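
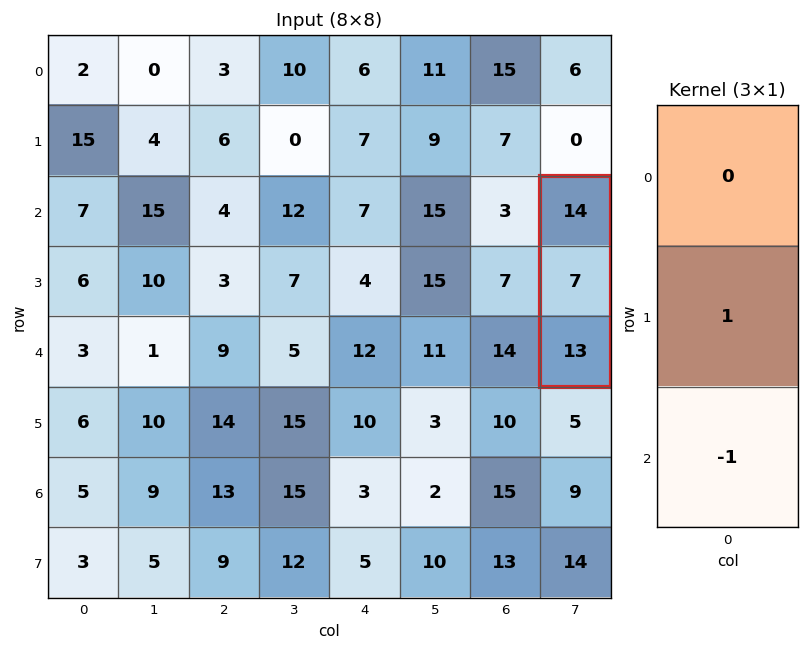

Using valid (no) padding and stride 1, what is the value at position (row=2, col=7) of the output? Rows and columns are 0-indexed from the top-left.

The receptive field on the input at this output position is [14 / 7 / 13]. Elementwise product with the kernel and sum: 7·1 + 13·-1.

-6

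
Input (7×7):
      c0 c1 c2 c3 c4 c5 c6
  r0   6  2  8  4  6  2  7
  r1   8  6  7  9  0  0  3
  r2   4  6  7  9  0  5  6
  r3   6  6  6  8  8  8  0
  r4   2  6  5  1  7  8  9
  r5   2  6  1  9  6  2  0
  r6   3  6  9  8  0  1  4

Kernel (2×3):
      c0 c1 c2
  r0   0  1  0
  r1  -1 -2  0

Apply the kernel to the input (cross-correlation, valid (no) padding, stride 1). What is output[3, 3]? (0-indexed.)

The receptive field on the input at this output position is [8 8 8 / 1 7 8]. Elementwise product with the kernel and sum: 8·1 + 1·-1 + 7·-2.

-7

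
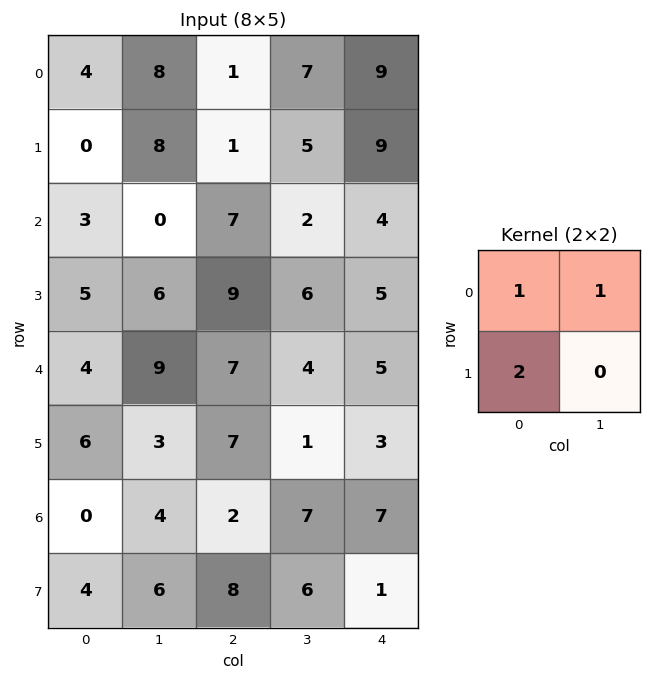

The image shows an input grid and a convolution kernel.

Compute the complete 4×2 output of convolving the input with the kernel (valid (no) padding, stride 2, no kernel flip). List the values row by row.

Output[0,0]: The receptive field on the input at this output position is [4 8 / 0 8]. Elementwise product with the kernel and sum: 4·1 + 8·1 + 0·2.

12 10
13 27
25 25
12 25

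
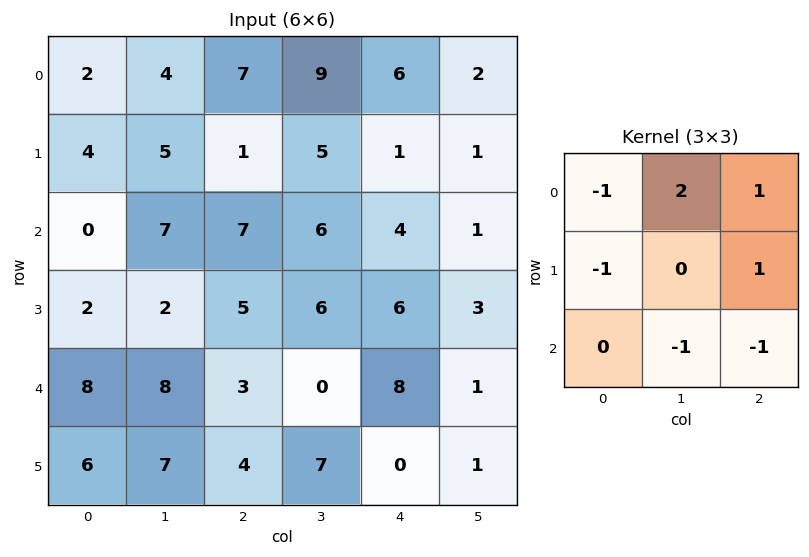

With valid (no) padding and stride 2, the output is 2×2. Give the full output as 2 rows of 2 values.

-4 7
13 2

Output[0,0]: The receptive field on the input at this output position is [2 4 7 / 4 5 1 / 0 7 7]. Elementwise product with the kernel and sum: 2·-1 + 4·2 + 7·1 + 4·-1 + 1·1 + 7·-1 + 7·-1.
Output[0,1]: The receptive field on the input at this output position is [7 9 6 / 1 5 1 / 7 6 4]. Elementwise product with the kernel and sum: 7·-1 + 9·2 + 6·1 + 1·-1 + 1·1 + 6·-1 + 4·-1.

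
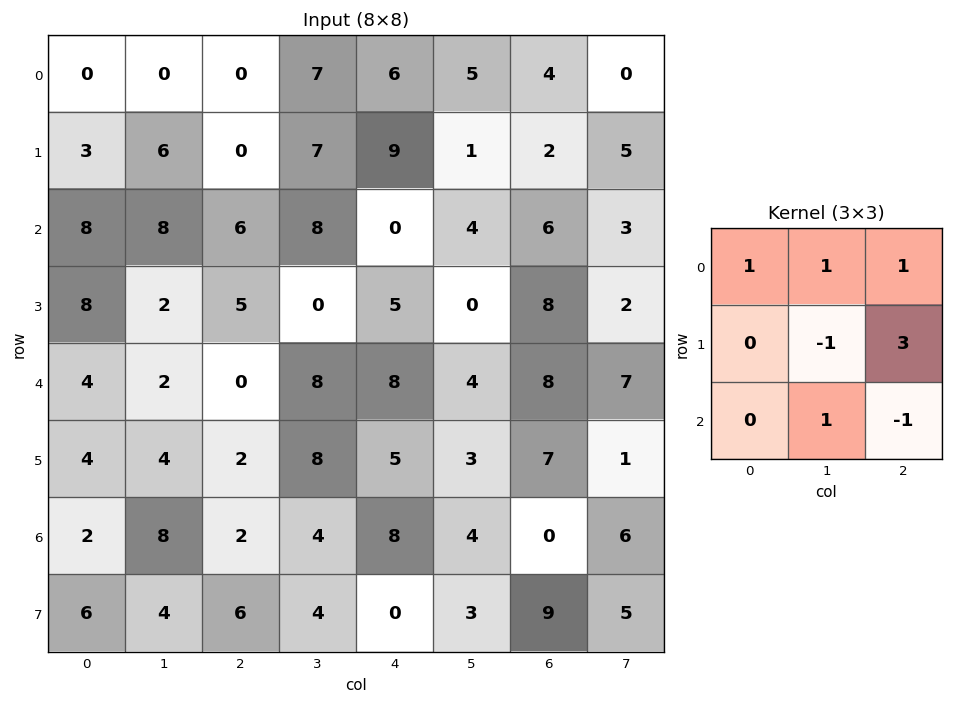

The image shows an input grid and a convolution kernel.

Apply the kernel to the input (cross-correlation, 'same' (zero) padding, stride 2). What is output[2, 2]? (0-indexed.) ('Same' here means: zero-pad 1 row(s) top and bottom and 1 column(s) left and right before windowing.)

The receptive field on the zero-padded input at this output position is [0 5 0 / 8 8 4 / 8 5 3]. Elementwise product with the kernel and sum: 0·1 + 5·1 + 0·1 + 8·-1 + 4·3 + 5·1 + 3·-1.

11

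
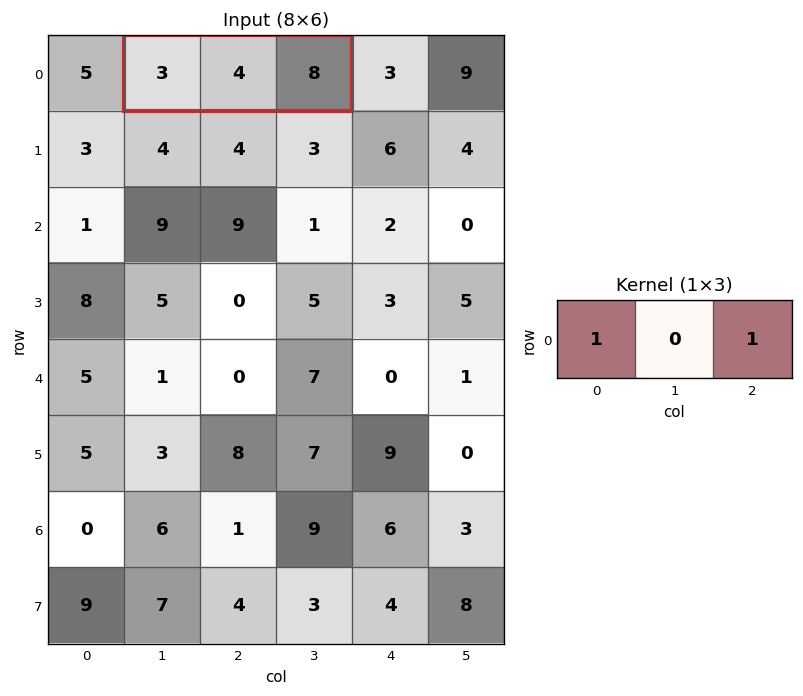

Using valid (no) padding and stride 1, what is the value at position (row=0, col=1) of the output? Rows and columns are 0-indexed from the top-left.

The receptive field on the input at this output position is [3 4 8]. Elementwise product with the kernel and sum: 3·1 + 8·1.

11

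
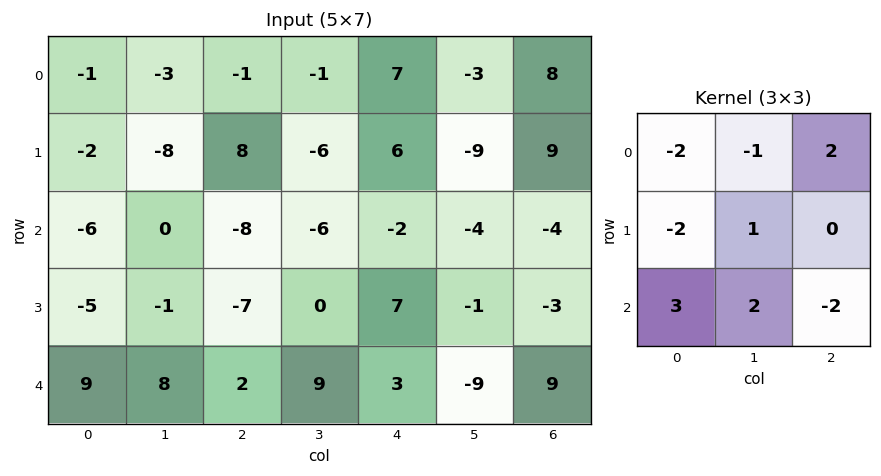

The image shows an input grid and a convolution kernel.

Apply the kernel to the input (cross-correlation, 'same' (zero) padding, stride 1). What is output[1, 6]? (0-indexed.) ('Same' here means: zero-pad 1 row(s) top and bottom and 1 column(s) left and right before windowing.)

The receptive field on the zero-padded input at this output position is [-3 8 0 / -9 9 0 / -4 -4 0]. Elementwise product with the kernel and sum: -3·-2 + 8·-1 + 0·2 + -9·-2 + 9·1 + -4·3 + -4·2 + 0·-2.

5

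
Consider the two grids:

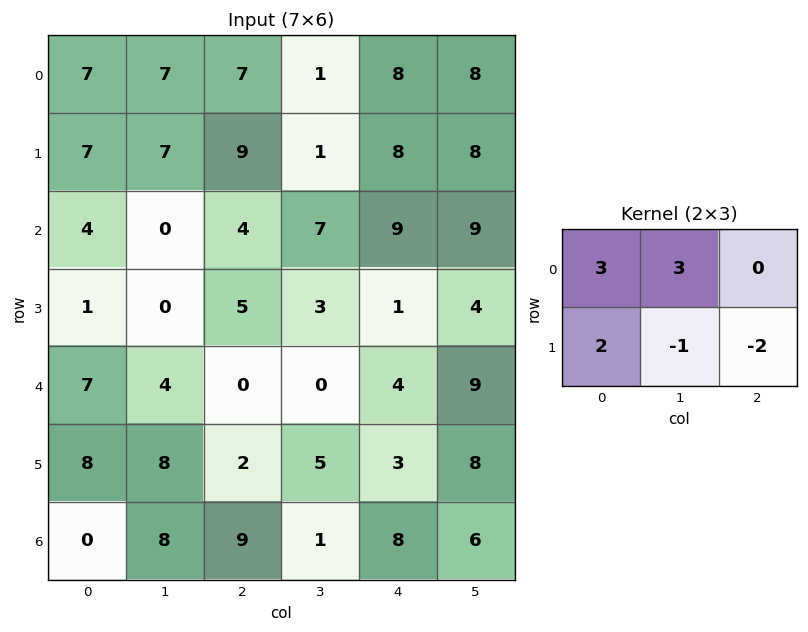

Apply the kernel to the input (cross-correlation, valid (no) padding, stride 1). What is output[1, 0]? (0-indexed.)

42

The receptive field on the input at this output position is [7 7 9 / 4 0 4]. Elementwise product with the kernel and sum: 7·3 + 7·3 + 4·2 + 0·-1 + 4·-2.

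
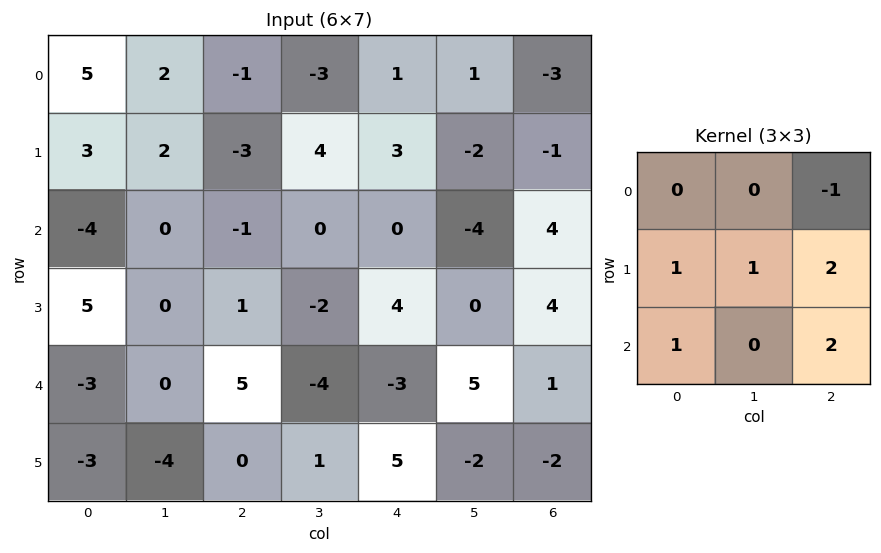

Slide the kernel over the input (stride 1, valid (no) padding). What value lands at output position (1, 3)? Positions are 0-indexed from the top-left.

-8

The receptive field on the input at this output position is [4 3 -2 / 0 0 -4 / -2 4 0]. Elementwise product with the kernel and sum: -2·-1 + 0·1 + 0·1 + -4·2 + -2·1 + 0·2.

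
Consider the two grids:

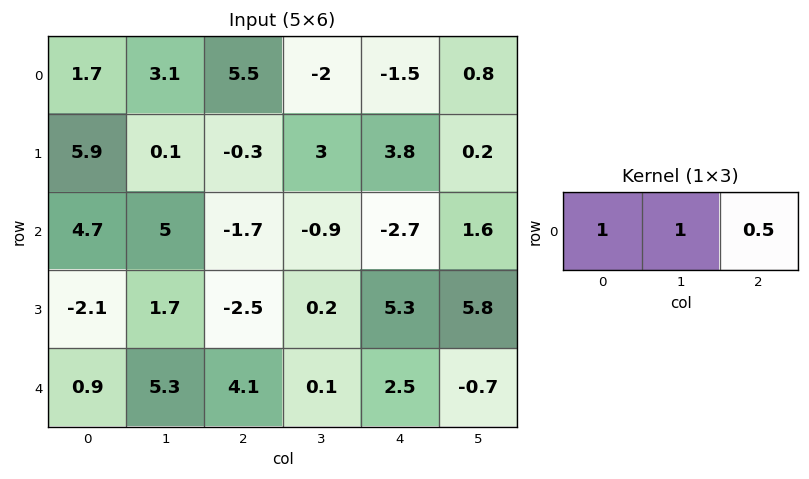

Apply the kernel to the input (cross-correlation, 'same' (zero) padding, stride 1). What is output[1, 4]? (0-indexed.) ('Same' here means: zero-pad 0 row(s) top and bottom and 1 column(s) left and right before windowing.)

6.9

The receptive field on the zero-padded input at this output position is [3 3.8 0.2]. Elementwise product with the kernel and sum: 3·1 + 3.8·1 + 0.2·0.5.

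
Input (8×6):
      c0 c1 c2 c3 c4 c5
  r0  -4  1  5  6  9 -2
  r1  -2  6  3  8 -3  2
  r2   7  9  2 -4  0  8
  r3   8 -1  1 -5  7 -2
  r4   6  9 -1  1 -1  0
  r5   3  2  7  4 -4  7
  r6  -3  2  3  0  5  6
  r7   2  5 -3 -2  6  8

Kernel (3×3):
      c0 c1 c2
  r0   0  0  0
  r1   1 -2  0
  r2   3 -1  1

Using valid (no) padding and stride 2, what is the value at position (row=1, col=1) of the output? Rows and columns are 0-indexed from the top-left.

The receptive field on the input at this output position is [2 -4 0 / 1 -5 7 / -1 1 -1]. Elementwise product with the kernel and sum: 1·1 + -5·-2 + -1·3 + 1·-1 + -1·1.

6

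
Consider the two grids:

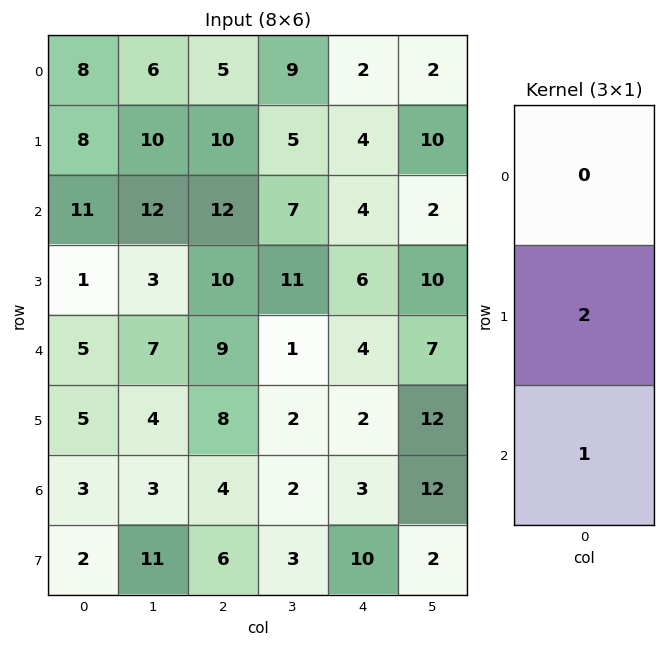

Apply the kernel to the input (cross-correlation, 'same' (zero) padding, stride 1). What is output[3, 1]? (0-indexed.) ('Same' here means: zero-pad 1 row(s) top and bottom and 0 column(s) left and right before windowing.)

13

The receptive field on the zero-padded input at this output position is [12 / 3 / 7]. Elementwise product with the kernel and sum: 3·2 + 7·1.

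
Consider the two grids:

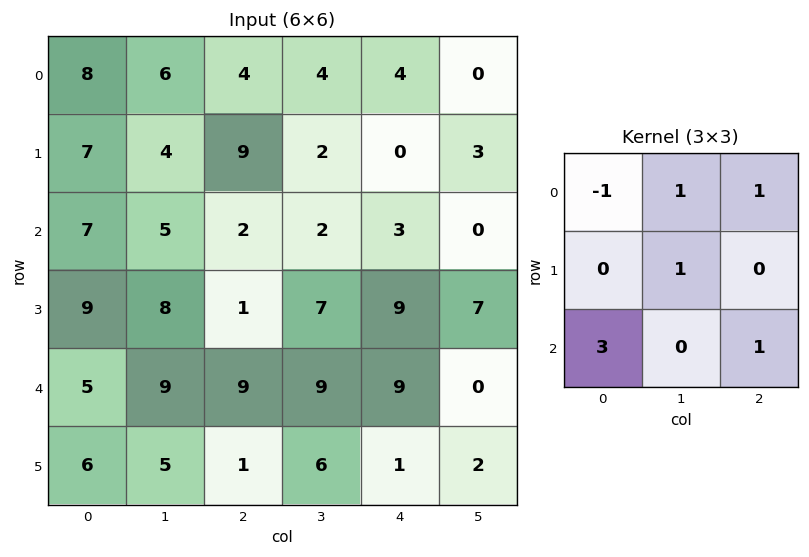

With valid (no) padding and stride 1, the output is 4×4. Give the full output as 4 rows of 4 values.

29 28 15 6
39 40 7 32
32 36 46 37
28 30 28 38

Output[0,0]: The receptive field on the input at this output position is [8 6 4 / 7 4 9 / 7 5 2]. Elementwise product with the kernel and sum: 8·-1 + 6·1 + 4·1 + 4·1 + 7·3 + 2·1.
Output[0,1]: The receptive field on the input at this output position is [6 4 4 / 4 9 2 / 5 2 2]. Elementwise product with the kernel and sum: 6·-1 + 4·1 + 4·1 + 9·1 + 5·3 + 2·1.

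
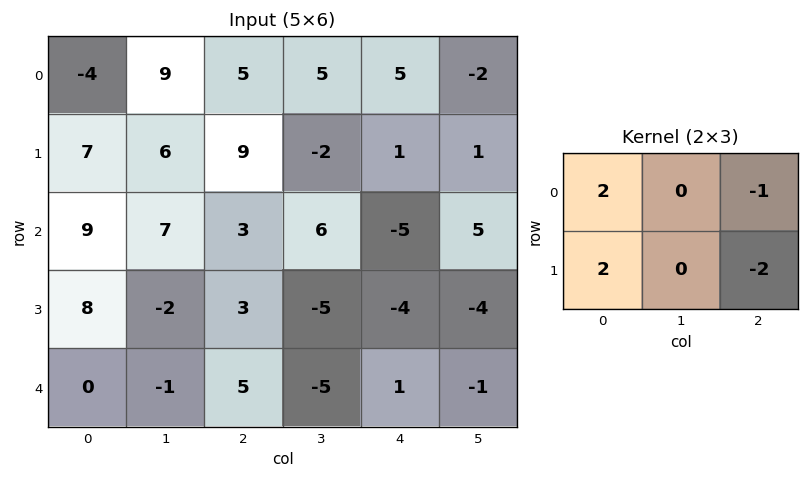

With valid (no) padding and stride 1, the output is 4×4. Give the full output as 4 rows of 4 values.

Output[0,0]: The receptive field on the input at this output position is [-4 9 5 / 7 6 9]. Elementwise product with the kernel and sum: -4·2 + 5·-1 + 7·2 + 9·-2.

-17 29 21 6
17 16 33 -3
25 14 25 5
3 9 18 -14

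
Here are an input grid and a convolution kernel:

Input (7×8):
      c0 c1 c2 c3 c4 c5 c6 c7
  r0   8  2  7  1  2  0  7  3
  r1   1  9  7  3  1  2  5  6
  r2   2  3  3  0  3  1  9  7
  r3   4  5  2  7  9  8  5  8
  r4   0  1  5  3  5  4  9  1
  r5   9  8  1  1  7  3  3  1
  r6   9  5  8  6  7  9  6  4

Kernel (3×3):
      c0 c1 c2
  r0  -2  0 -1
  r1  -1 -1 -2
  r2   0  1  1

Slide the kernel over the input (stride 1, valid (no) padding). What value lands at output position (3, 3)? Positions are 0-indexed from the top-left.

-28

The receptive field on the input at this output position is [7 9 8 / 3 5 4 / 1 7 3]. Elementwise product with the kernel and sum: 7·-2 + 8·-1 + 3·-1 + 5·-1 + 4·-2 + 7·1 + 3·1.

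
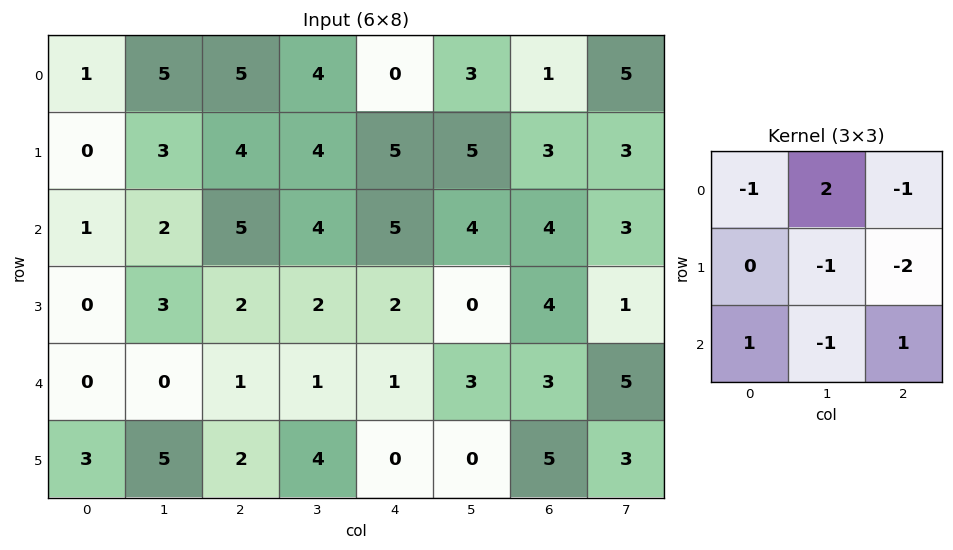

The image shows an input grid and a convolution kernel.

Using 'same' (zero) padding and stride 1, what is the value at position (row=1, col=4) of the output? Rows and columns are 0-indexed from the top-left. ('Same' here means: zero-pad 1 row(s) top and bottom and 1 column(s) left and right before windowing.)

-19

The receptive field on the zero-padded input at this output position is [4 0 3 / 4 5 5 / 4 5 4]. Elementwise product with the kernel and sum: 4·-1 + 0·2 + 3·-1 + 5·-1 + 5·-2 + 4·1 + 5·-1 + 4·1.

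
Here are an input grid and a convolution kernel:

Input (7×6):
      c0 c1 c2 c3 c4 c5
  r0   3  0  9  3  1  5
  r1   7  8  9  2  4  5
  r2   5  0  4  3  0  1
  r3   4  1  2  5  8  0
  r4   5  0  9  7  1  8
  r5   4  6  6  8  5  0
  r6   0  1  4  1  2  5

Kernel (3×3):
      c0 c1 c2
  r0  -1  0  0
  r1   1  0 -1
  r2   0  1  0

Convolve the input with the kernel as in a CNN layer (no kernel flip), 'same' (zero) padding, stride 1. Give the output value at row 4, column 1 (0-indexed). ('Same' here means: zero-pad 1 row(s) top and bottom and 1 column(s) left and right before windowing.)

-2

The receptive field on the zero-padded input at this output position is [4 1 2 / 5 0 9 / 4 6 6]. Elementwise product with the kernel and sum: 4·-1 + 5·1 + 9·-1 + 6·1.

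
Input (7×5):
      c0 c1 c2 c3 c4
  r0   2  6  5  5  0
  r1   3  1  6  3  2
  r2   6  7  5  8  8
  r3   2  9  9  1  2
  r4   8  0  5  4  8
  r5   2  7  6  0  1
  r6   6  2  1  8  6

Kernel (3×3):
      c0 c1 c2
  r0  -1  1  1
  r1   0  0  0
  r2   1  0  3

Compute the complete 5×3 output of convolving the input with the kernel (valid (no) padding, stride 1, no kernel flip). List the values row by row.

Output[0,0]: The receptive field on the input at this output position is [2 6 5 / 3 1 6 / 6 7 5]. Elementwise product with the kernel and sum: 2·-1 + 6·1 + 5·1 + 6·1 + 5·3.
Output[0,1]: The receptive field on the input at this output position is [6 5 5 / 1 6 3 / 7 5 8]. Elementwise product with the kernel and sum: 6·-1 + 5·1 + 5·1 + 7·1 + 8·3.

30 35 29
33 20 14
29 18 40
36 8 3
6 35 26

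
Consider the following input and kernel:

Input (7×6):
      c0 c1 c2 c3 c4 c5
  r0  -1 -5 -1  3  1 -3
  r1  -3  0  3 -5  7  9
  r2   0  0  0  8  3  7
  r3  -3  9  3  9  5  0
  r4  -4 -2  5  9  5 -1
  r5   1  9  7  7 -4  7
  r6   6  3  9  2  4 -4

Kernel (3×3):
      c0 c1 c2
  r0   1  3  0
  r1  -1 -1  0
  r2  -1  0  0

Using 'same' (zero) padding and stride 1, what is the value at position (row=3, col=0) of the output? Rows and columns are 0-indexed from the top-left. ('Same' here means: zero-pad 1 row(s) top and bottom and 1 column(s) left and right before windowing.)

3

The receptive field on the zero-padded input at this output position is [0 0 0 / 0 -3 9 / 0 -4 -2]. Elementwise product with the kernel and sum: 0·1 + 0·3 + 0·-1 + -3·-1 + 0·-1.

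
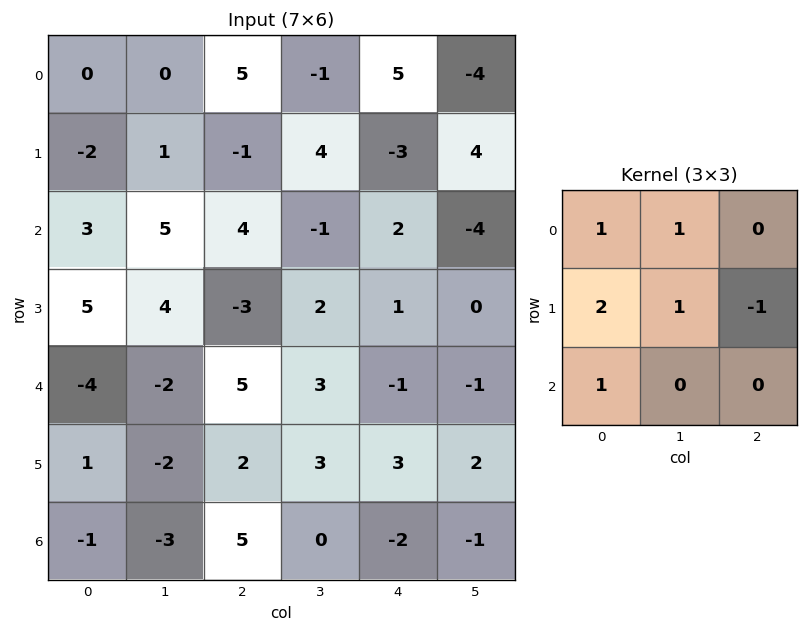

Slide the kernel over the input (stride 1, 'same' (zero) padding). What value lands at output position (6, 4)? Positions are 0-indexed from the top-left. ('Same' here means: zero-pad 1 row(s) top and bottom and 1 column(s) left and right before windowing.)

The receptive field on the zero-padded input at this output position is [3 3 2 / 0 -2 -1 / 0 0 0]. Elementwise product with the kernel and sum: 3·1 + 3·1 + 0·2 + -2·1 + -1·-1 + 0·1.

5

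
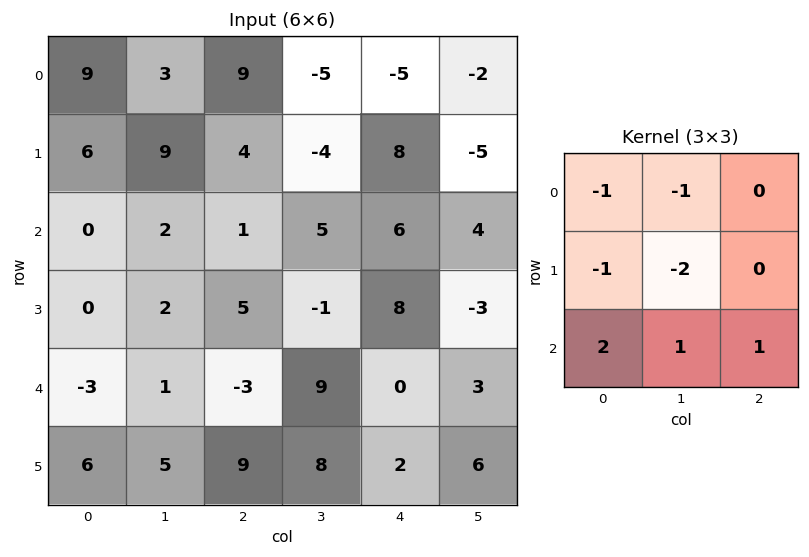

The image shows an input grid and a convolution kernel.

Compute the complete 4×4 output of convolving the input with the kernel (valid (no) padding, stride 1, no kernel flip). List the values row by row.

-33 -19 13 18
-12 -9 6 -18
-14 -7 -6 -5
25 25 9 8

Output[0,0]: The receptive field on the input at this output position is [9 3 9 / 6 9 4 / 0 2 1]. Elementwise product with the kernel and sum: 9·-1 + 3·-1 + 6·-1 + 9·-2 + 0·2 + 2·1 + 1·1.
Output[0,1]: The receptive field on the input at this output position is [3 9 -5 / 9 4 -4 / 2 1 5]. Elementwise product with the kernel and sum: 3·-1 + 9·-1 + 9·-1 + 4·-2 + 2·2 + 1·1 + 5·1.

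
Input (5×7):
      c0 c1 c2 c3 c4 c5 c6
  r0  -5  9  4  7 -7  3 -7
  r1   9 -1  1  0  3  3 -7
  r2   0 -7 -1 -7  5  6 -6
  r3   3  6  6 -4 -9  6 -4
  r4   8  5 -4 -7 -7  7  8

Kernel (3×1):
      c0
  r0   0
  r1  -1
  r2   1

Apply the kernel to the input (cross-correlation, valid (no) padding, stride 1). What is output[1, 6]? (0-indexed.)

2

The receptive field on the input at this output position is [-7 / -6 / -4]. Elementwise product with the kernel and sum: -6·-1 + -4·1.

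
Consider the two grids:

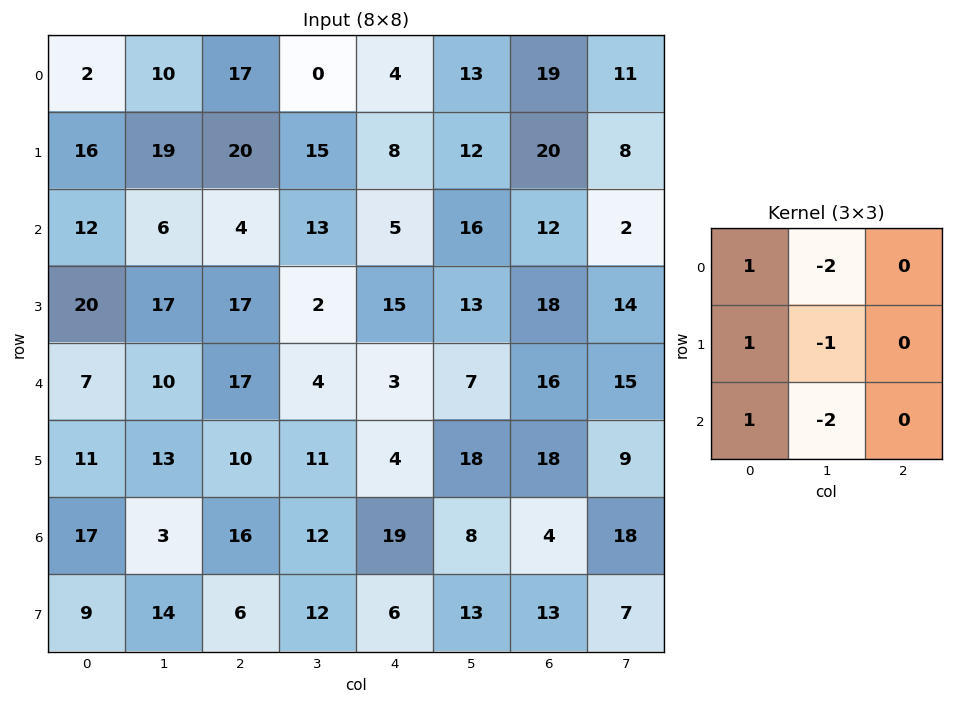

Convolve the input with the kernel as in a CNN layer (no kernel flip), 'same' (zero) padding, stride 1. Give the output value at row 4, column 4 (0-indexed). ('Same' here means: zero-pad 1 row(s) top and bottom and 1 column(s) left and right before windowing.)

-24

The receptive field on the zero-padded input at this output position is [2 15 13 / 4 3 7 / 11 4 18]. Elementwise product with the kernel and sum: 2·1 + 15·-2 + 4·1 + 3·-1 + 11·1 + 4·-2.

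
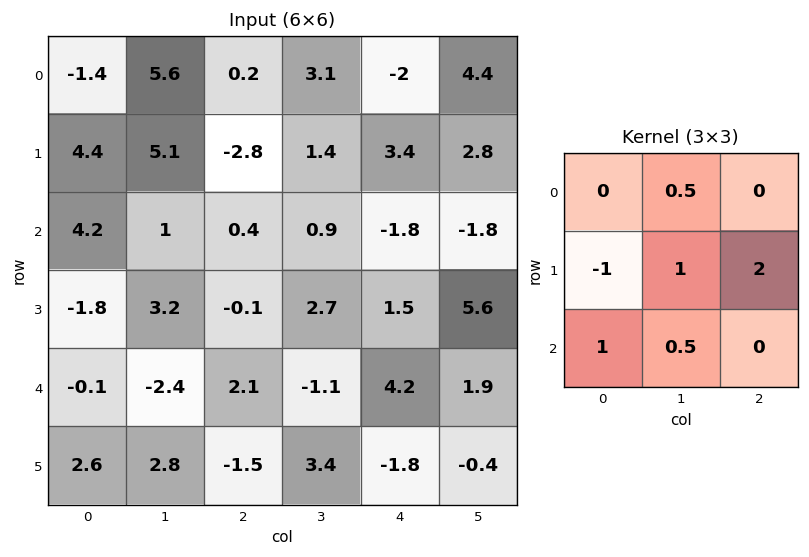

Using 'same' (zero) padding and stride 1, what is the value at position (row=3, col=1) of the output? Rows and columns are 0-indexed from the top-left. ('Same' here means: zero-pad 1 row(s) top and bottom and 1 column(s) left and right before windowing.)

The receptive field on the zero-padded input at this output position is [4.2 1 0.4 / -1.8 3.2 -0.1 / -0.1 -2.4 2.1]. Elementwise product with the kernel and sum: 1·0.5 + -1.8·-1 + 3.2·1 + -0.1·2 + -0.1·1 + -2.4·0.5.

4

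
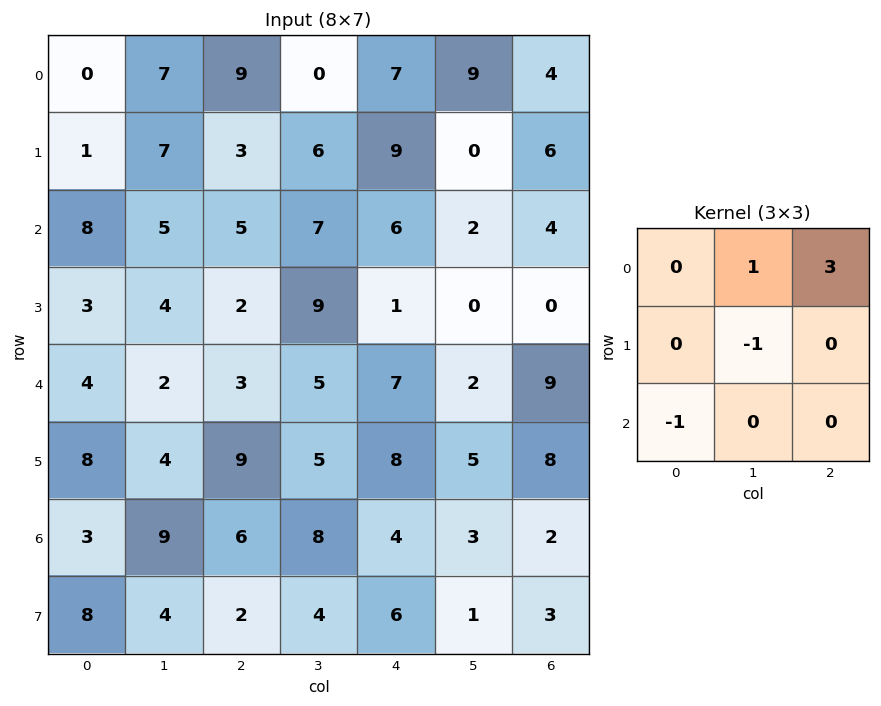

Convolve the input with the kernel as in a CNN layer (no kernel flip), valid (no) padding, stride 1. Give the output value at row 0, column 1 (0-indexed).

The receptive field on the input at this output position is [7 9 0 / 7 3 6 / 5 5 7]. Elementwise product with the kernel and sum: 9·1 + 0·3 + 3·-1 + 5·-1.

1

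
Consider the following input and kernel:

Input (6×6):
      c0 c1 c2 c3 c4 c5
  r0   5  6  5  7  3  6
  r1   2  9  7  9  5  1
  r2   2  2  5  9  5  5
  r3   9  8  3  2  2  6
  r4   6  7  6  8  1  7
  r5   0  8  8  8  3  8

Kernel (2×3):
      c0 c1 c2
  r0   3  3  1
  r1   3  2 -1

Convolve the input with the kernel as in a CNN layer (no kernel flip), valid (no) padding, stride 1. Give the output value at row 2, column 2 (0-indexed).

58

The receptive field on the input at this output position is [5 9 5 / 3 2 2]. Elementwise product with the kernel and sum: 5·3 + 9·3 + 5·1 + 3·3 + 2·2 + 2·-1.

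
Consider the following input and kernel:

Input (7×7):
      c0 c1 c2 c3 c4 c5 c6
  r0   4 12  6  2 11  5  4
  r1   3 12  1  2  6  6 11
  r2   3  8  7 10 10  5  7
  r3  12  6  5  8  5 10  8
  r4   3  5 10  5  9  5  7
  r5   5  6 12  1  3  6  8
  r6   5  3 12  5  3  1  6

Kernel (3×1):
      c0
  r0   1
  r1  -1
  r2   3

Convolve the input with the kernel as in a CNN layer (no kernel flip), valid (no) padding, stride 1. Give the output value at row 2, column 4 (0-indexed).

32

The receptive field on the input at this output position is [10 / 5 / 9]. Elementwise product with the kernel and sum: 10·1 + 5·-1 + 9·3.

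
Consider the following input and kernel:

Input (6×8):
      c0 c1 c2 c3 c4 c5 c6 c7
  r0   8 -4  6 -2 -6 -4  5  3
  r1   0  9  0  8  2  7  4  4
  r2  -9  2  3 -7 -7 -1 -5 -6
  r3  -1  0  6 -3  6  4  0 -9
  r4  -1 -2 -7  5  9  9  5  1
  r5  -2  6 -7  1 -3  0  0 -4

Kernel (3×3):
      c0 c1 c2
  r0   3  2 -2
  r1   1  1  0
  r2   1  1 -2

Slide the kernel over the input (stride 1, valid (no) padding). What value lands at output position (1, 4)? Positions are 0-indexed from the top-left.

14

The receptive field on the input at this output position is [2 7 4 / -7 -1 -5 / 6 4 0]. Elementwise product with the kernel and sum: 2·3 + 7·2 + 4·-2 + -7·1 + -1·1 + 6·1 + 4·1 + 0·-2.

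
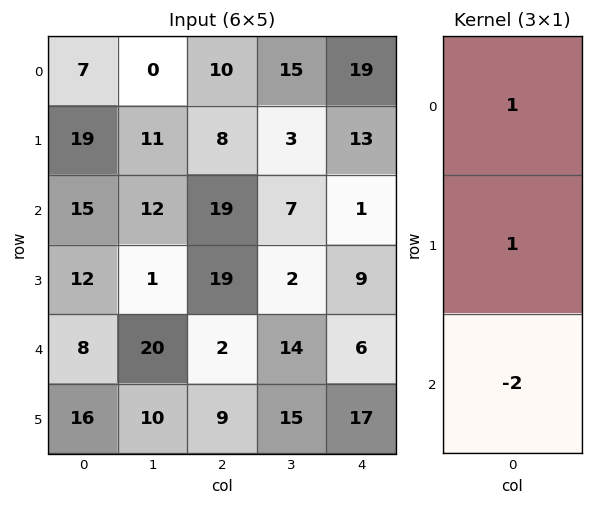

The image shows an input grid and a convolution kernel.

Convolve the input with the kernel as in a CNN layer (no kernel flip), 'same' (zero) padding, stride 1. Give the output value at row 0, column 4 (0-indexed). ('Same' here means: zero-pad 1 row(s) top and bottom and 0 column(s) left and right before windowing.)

The receptive field on the zero-padded input at this output position is [0 / 19 / 13]. Elementwise product with the kernel and sum: 0·1 + 19·1 + 13·-2.

-7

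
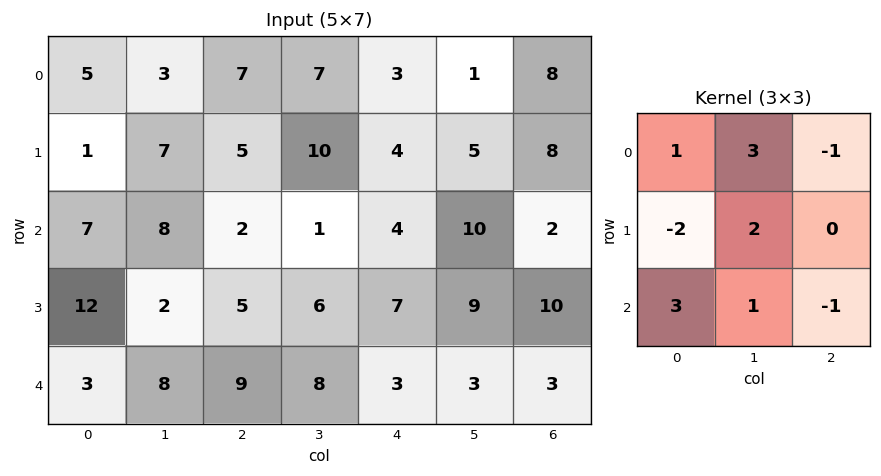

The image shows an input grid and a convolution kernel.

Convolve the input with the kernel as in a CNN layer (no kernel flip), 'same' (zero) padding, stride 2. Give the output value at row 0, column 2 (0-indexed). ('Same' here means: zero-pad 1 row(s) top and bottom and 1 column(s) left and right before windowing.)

The receptive field on the zero-padded input at this output position is [0 0 0 / 7 3 1 / 10 4 5]. Elementwise product with the kernel and sum: 0·1 + 0·3 + 0·-1 + 7·-2 + 3·2 + 10·3 + 4·1 + 5·-1.

21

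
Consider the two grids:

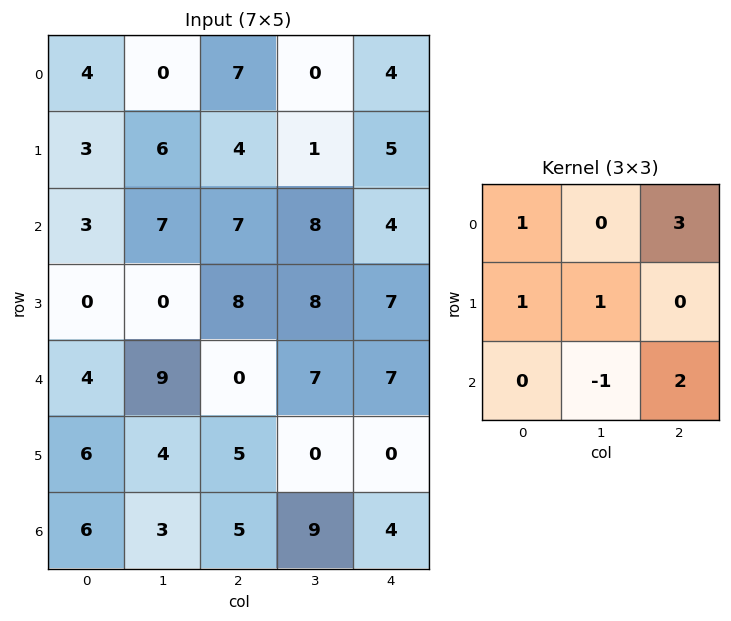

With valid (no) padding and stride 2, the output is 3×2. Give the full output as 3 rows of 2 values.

41 24
15 42
21 25

Output[0,0]: The receptive field on the input at this output position is [4 0 7 / 3 6 4 / 3 7 7]. Elementwise product with the kernel and sum: 4·1 + 7·3 + 3·1 + 6·1 + 7·-1 + 7·2.
Output[0,1]: The receptive field on the input at this output position is [7 0 4 / 4 1 5 / 7 8 4]. Elementwise product with the kernel and sum: 7·1 + 4·3 + 4·1 + 1·1 + 8·-1 + 4·2.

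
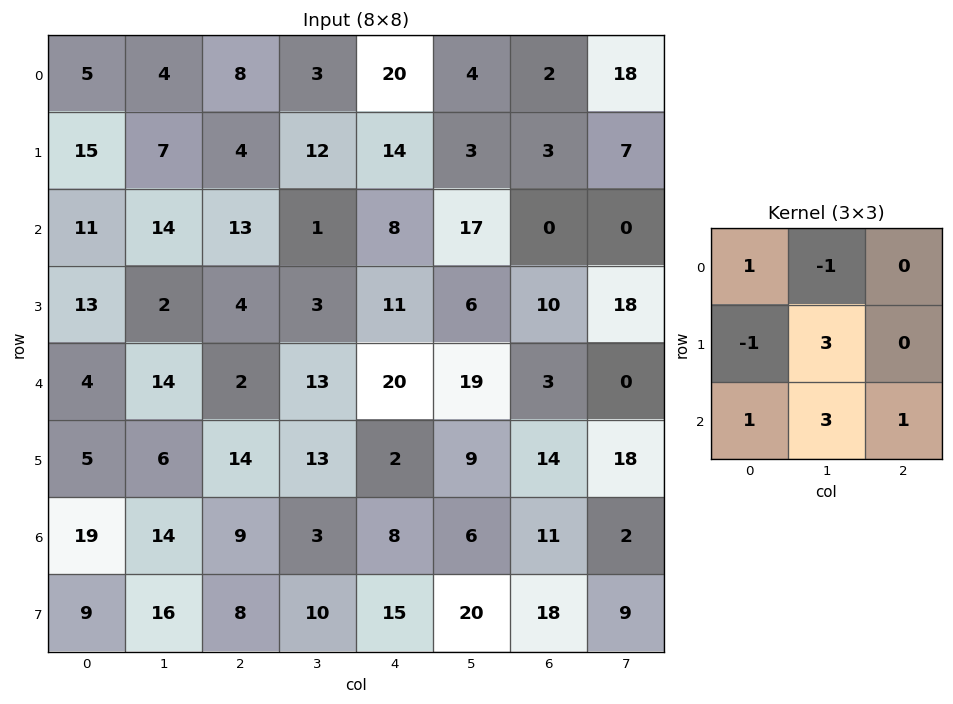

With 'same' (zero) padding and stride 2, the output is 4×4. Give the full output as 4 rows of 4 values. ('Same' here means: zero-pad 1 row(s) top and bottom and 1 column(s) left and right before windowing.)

67 51 114 21
59 45 63 37
20 51 67 55
95 55 107 105

Output[0,0]: The receptive field on the zero-padded input at this output position is [0 0 0 / 0 5 4 / 0 15 7]. Elementwise product with the kernel and sum: 0·1 + 0·-1 + 0·-1 + 5·3 + 0·1 + 15·3 + 7·1.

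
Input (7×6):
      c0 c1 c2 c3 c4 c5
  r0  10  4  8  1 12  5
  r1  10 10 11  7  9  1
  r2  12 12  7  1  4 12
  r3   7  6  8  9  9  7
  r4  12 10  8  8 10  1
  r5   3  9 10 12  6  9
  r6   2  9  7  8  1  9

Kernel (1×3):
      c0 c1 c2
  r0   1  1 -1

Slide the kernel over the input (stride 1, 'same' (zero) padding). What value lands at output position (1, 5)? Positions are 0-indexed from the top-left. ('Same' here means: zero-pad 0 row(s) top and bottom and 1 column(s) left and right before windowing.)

10

The receptive field on the zero-padded input at this output position is [9 1 0]. Elementwise product with the kernel and sum: 9·1 + 1·1 + 0·-1.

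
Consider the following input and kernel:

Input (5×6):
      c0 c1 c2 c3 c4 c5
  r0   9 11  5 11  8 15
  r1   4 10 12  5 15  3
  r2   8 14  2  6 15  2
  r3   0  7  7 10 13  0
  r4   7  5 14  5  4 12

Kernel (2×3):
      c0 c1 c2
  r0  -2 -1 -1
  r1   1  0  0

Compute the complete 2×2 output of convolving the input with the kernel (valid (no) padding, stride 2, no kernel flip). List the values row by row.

-30 -17
-32 -18

Output[0,0]: The receptive field on the input at this output position is [9 11 5 / 4 10 12]. Elementwise product with the kernel and sum: 9·-2 + 11·-1 + 5·-1 + 4·1.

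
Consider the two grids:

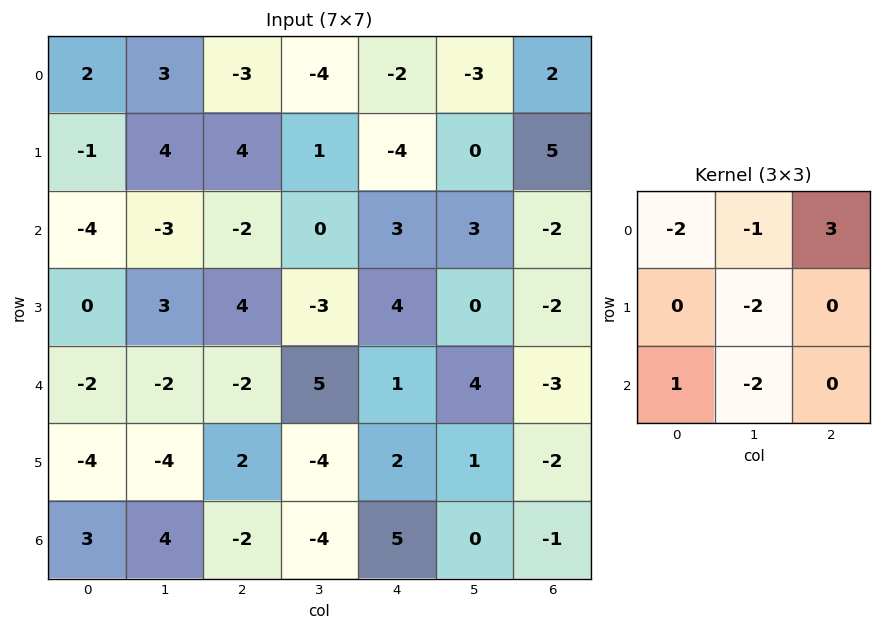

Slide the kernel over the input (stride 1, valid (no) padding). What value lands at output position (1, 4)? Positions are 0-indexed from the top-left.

The receptive field on the input at this output position is [-4 0 5 / 3 3 -2 / 4 0 -2]. Elementwise product with the kernel and sum: -4·-2 + 0·-1 + 5·3 + 3·-2 + 4·1 + 0·-2.

21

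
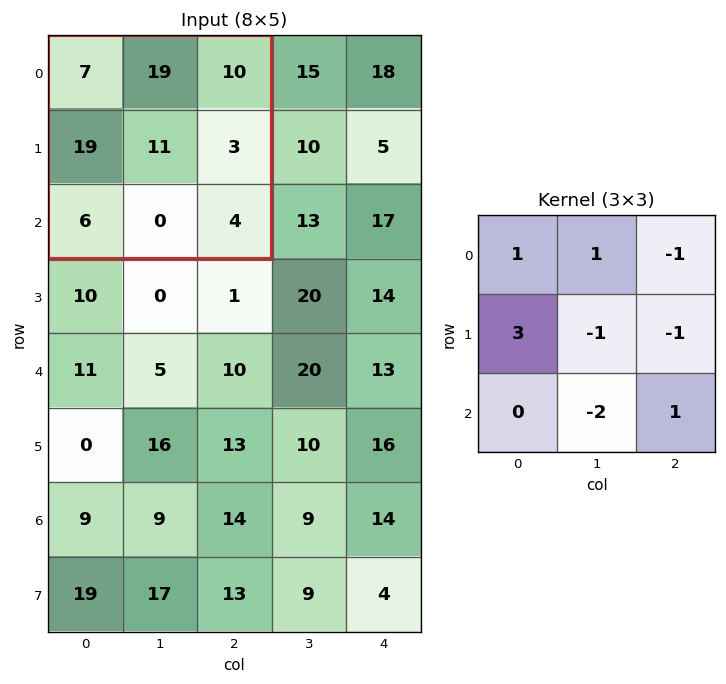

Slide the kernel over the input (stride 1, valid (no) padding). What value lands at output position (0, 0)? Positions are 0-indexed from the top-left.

63

The receptive field on the input at this output position is [7 19 10 / 19 11 3 / 6 0 4]. Elementwise product with the kernel and sum: 7·1 + 19·1 + 10·-1 + 19·3 + 11·-1 + 3·-1 + 0·-2 + 4·1.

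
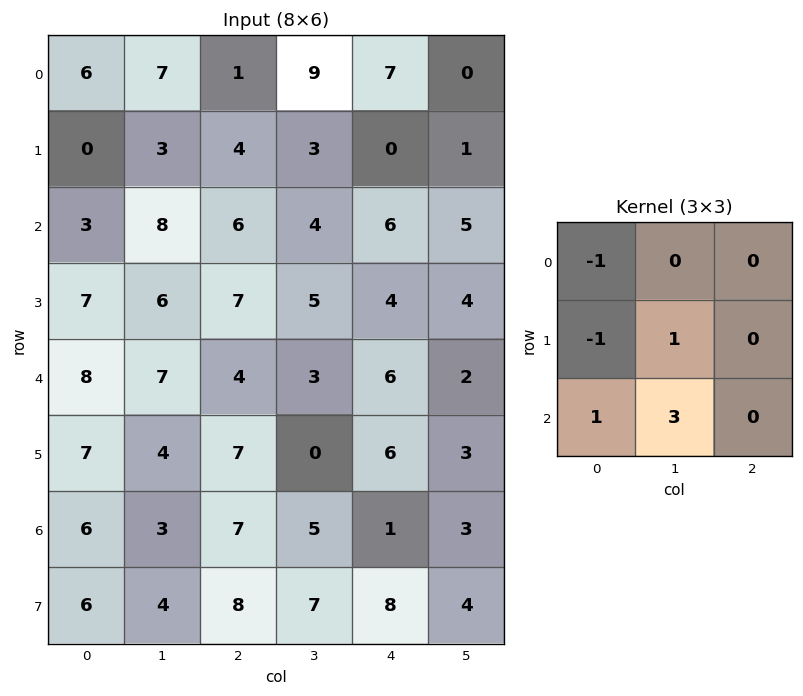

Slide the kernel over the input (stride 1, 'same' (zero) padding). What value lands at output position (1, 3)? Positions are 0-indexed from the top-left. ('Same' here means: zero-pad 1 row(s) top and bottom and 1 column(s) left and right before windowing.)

16

The receptive field on the zero-padded input at this output position is [1 9 7 / 4 3 0 / 6 4 6]. Elementwise product with the kernel and sum: 1·-1 + 4·-1 + 3·1 + 6·1 + 4·3.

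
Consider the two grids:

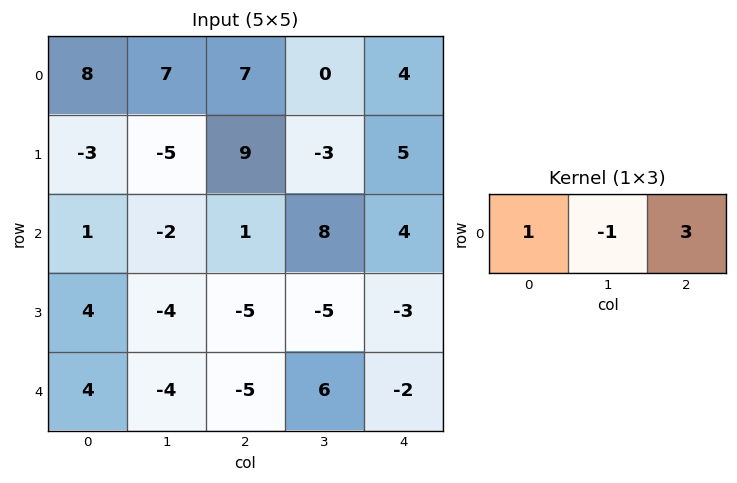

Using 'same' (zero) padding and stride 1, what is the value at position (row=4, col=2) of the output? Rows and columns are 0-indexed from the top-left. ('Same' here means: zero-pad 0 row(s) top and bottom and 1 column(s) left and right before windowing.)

19

The receptive field on the zero-padded input at this output position is [-4 -5 6]. Elementwise product with the kernel and sum: -4·1 + -5·-1 + 6·3.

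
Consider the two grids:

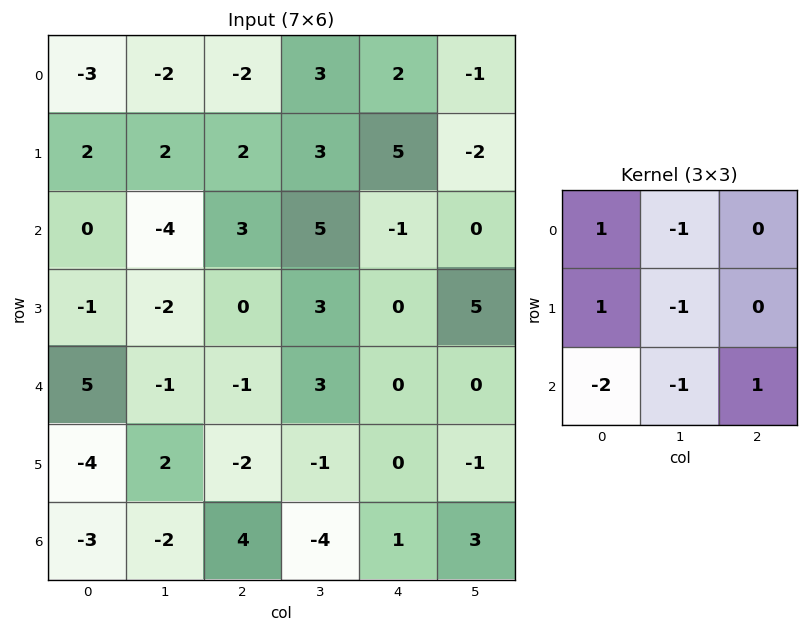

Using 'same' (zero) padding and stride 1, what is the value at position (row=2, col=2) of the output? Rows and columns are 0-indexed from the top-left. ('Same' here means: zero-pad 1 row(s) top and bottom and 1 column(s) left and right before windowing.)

The receptive field on the zero-padded input at this output position is [2 2 3 / -4 3 5 / -2 0 3]. Elementwise product with the kernel and sum: 2·1 + 2·-1 + -4·1 + 3·-1 + -2·-2 + 0·-1 + 3·1.

0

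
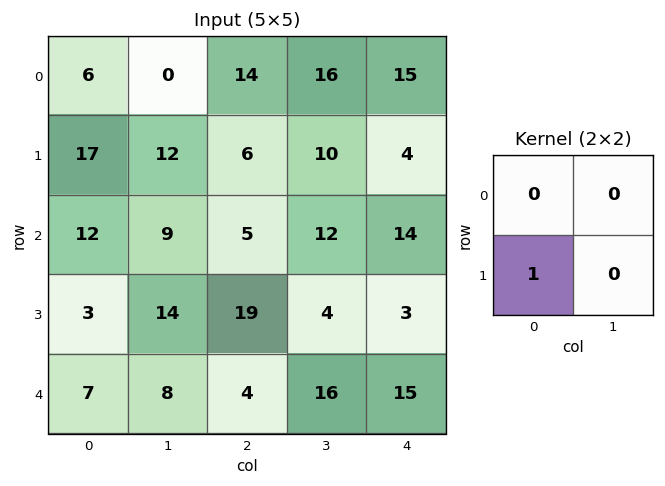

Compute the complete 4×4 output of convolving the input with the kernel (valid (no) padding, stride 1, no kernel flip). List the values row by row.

17 12 6 10
12 9 5 12
3 14 19 4
7 8 4 16

Output[0,0]: The receptive field on the input at this output position is [6 0 / 17 12]. Elementwise product with the kernel and sum: 17·1.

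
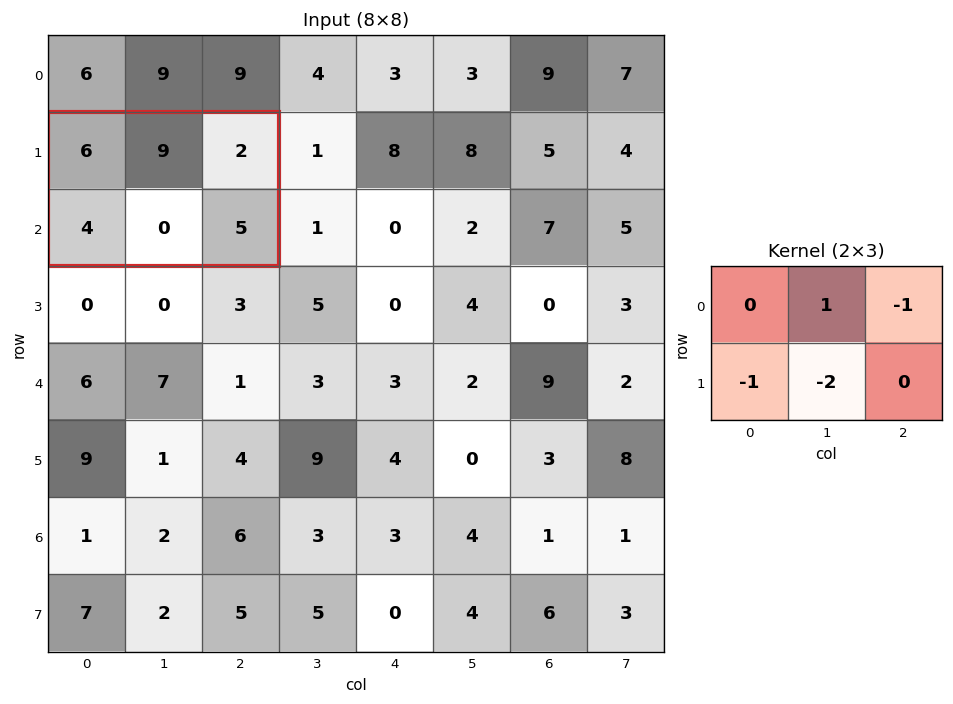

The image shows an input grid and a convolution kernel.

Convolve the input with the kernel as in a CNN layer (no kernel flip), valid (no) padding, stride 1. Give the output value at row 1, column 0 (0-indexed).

3

The receptive field on the input at this output position is [6 9 2 / 4 0 5]. Elementwise product with the kernel and sum: 9·1 + 2·-1 + 4·-1 + 0·-2.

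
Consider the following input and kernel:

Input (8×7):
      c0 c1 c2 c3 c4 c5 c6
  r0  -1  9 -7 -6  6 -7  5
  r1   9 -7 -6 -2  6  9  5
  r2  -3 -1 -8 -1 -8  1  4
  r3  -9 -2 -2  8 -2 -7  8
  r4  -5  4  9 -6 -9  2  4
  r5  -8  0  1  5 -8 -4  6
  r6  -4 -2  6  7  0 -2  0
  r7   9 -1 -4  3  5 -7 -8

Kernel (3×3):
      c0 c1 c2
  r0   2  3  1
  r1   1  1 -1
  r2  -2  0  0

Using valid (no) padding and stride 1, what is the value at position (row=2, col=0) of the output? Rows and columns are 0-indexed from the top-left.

-16

The receptive field on the input at this output position is [-3 -1 -8 / -9 -2 -2 / -5 4 9]. Elementwise product with the kernel and sum: -3·2 + -1·3 + -8·1 + -9·1 + -2·1 + -2·-1 + -5·-2.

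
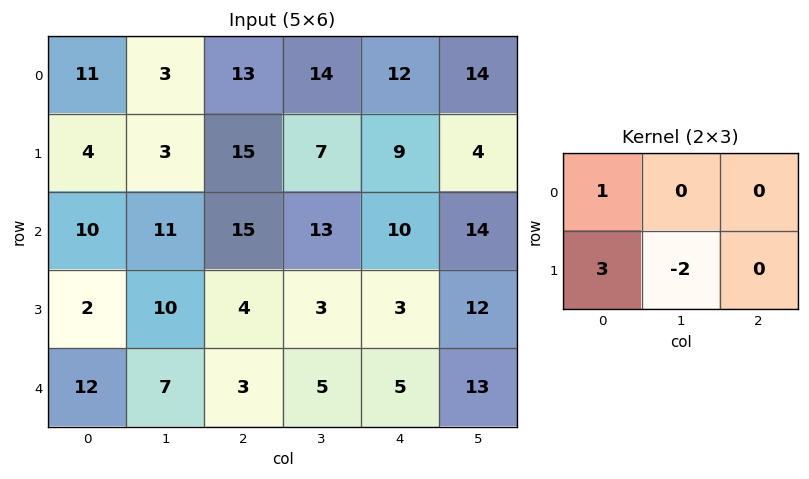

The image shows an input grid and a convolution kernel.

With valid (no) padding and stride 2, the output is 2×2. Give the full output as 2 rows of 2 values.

Output[0,0]: The receptive field on the input at this output position is [11 3 13 / 4 3 15]. Elementwise product with the kernel and sum: 11·1 + 4·3 + 3·-2.

17 44
-4 21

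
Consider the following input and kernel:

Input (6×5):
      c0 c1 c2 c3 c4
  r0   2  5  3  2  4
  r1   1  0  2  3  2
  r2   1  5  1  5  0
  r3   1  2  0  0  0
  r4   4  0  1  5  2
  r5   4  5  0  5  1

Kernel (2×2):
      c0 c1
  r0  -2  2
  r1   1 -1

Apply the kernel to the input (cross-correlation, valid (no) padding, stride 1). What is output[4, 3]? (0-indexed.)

The receptive field on the input at this output position is [5 2 / 5 1]. Elementwise product with the kernel and sum: 5·-2 + 2·2 + 5·1 + 1·-1.

-2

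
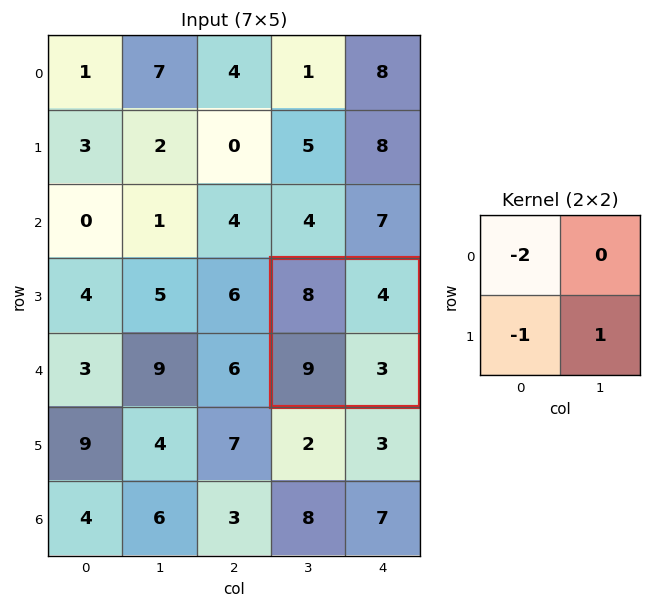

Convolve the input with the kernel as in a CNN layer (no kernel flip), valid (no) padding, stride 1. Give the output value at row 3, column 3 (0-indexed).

The receptive field on the input at this output position is [8 4 / 9 3]. Elementwise product with the kernel and sum: 8·-2 + 9·-1 + 3·1.

-22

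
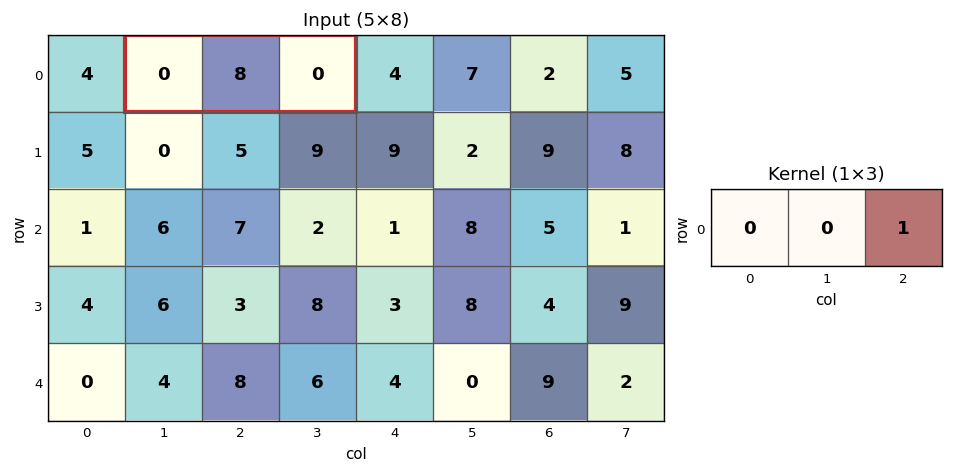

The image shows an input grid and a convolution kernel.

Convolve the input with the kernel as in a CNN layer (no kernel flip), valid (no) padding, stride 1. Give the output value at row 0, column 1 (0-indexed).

0

The receptive field on the input at this output position is [0 8 0]. Elementwise product with the kernel and sum: 0·1.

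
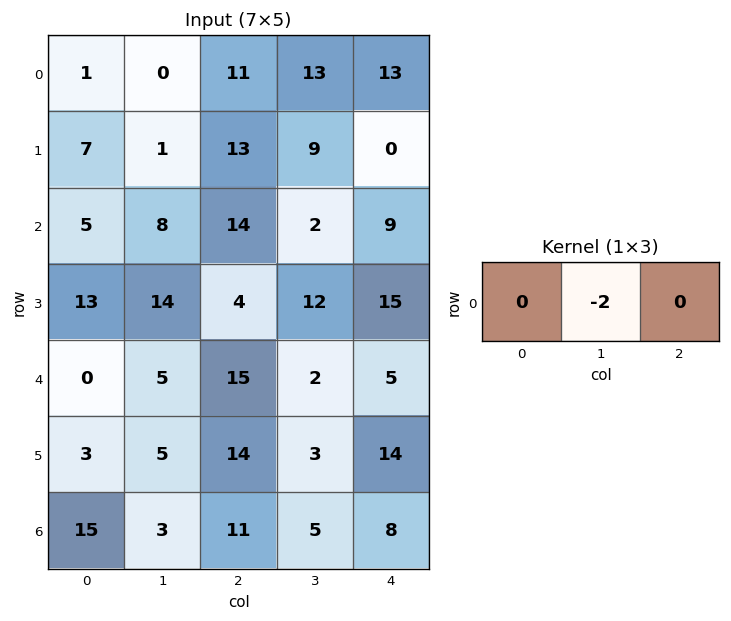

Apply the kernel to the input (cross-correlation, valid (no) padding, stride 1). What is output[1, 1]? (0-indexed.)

The receptive field on the input at this output position is [1 13 9]. Elementwise product with the kernel and sum: 13·-2.

-26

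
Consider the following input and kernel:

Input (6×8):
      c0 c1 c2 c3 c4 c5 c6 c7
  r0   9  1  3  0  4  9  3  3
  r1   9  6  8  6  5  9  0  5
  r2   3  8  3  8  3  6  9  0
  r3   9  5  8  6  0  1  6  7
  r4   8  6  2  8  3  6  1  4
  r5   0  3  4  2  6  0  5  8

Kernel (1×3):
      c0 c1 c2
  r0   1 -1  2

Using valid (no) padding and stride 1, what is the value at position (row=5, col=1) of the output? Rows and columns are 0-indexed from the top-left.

The receptive field on the input at this output position is [3 4 2]. Elementwise product with the kernel and sum: 3·1 + 4·-1 + 2·2.

3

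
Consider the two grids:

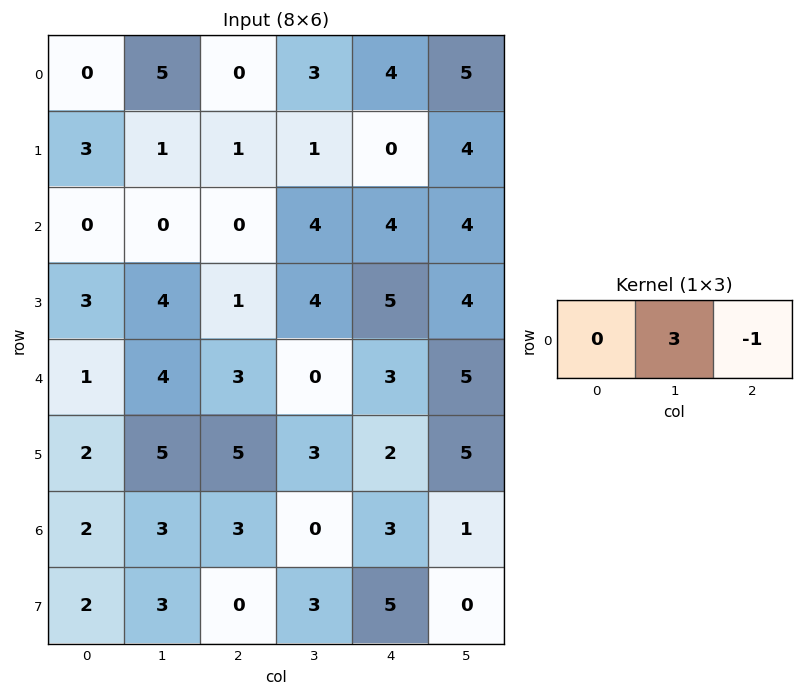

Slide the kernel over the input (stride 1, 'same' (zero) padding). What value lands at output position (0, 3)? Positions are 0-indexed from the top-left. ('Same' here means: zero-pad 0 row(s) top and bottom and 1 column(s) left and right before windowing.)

5

The receptive field on the zero-padded input at this output position is [0 3 4]. Elementwise product with the kernel and sum: 3·3 + 4·-1.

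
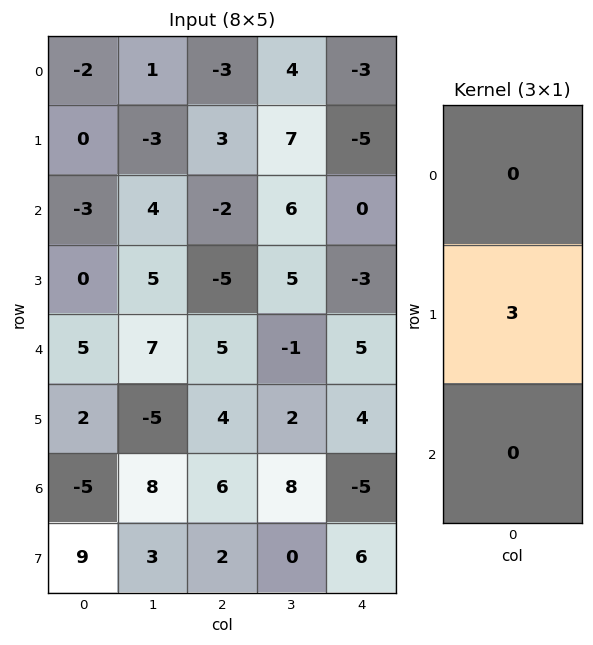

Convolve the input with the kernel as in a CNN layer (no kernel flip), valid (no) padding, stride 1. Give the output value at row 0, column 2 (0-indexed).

9

The receptive field on the input at this output position is [-3 / 3 / -2]. Elementwise product with the kernel and sum: 3·3.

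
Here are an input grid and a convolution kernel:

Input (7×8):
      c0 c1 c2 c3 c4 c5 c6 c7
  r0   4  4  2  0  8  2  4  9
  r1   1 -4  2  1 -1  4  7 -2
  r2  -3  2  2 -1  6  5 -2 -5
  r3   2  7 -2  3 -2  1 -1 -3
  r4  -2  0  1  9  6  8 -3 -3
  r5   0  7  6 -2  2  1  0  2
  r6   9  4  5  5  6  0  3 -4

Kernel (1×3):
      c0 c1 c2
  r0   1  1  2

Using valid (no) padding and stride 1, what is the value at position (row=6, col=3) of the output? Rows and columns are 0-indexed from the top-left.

The receptive field on the input at this output position is [5 6 0]. Elementwise product with the kernel and sum: 5·1 + 6·1 + 0·2.

11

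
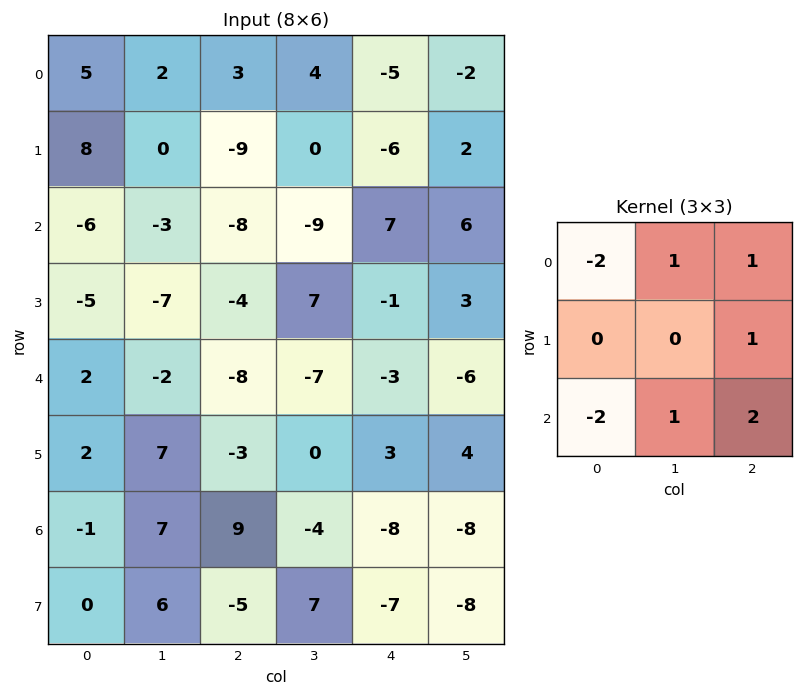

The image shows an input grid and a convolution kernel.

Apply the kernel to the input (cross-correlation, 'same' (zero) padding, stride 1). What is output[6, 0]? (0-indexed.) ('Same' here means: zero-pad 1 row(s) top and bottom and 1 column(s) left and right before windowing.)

The receptive field on the zero-padded input at this output position is [0 2 7 / 0 -1 7 / 0 0 6]. Elementwise product with the kernel and sum: 0·-2 + 2·1 + 7·1 + 7·1 + 0·-2 + 0·1 + 6·2.

28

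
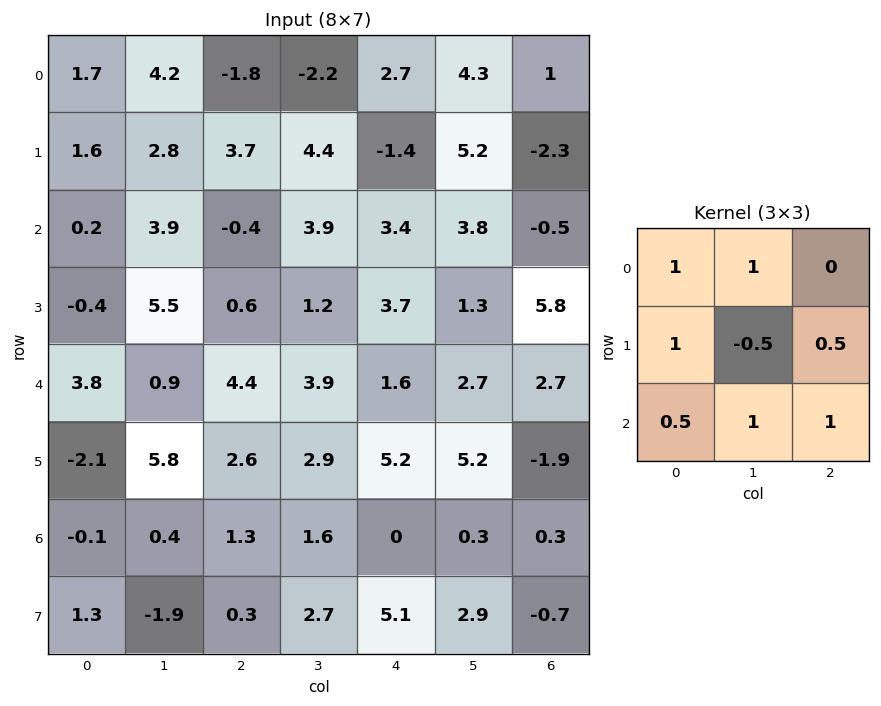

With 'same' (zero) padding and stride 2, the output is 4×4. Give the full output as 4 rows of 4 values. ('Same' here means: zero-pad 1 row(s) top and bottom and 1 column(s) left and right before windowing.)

Output[0,0]: The receptive field on the zero-padded input at this output position is [0 0 0 / 0 1.7 4.2 / 0 1.6 2.8]. Elementwise product with the kernel and sum: 0·1 + 0·1 + 0·1 + 1.7·-0.5 + 4.2·0.5 + 0·0.5 + 1.6·1 + 2.8·1.
Output[0,1]: The receptive field on the zero-padded input at this output position is [0 0 0 / 4.2 -1.8 -2.2 / 2.8 3.7 4.4]. Elementwise product with the kernel and sum: 0·1 + 0·1 + 4.2·1 + -1.8·-0.5 + -2.2·0.5 + 2.8·0.5 + 3.7·1 + 4.4·1.

5.65 13.5 4.6 4.1
8.55 17.1 12.7 13.4
1.85 15.15 21.2 9.15
-2.45 11 19.2 4.2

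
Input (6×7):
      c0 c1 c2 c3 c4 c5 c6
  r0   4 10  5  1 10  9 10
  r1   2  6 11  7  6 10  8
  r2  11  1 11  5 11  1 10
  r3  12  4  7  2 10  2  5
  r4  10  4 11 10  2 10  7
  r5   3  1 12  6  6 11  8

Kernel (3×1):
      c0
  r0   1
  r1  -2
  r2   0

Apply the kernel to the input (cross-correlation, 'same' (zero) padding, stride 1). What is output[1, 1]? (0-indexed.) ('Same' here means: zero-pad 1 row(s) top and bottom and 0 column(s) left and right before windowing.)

The receptive field on the zero-padded input at this output position is [10 / 6 / 1]. Elementwise product with the kernel and sum: 10·1 + 6·-2.

-2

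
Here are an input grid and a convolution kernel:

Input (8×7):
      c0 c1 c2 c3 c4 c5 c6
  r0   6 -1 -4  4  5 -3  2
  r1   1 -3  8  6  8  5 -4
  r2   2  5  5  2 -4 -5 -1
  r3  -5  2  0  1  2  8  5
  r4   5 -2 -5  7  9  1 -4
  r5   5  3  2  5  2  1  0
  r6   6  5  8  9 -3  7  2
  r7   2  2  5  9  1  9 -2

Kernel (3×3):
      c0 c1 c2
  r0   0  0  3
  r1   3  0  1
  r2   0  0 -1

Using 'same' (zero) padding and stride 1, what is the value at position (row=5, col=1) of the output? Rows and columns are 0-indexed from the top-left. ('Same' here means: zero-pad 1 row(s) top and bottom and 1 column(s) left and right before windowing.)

The receptive field on the zero-padded input at this output position is [5 -2 -5 / 5 3 2 / 6 5 8]. Elementwise product with the kernel and sum: -5·3 + 5·3 + 2·1 + 8·-1.

-6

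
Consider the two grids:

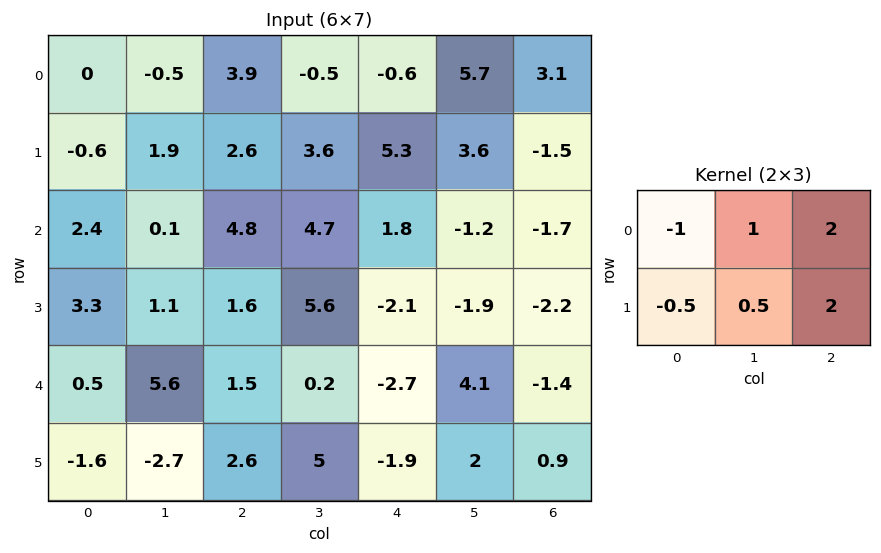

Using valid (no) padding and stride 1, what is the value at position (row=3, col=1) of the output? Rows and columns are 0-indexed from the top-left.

10.05

The receptive field on the input at this output position is [1.1 1.6 5.6 / 5.6 1.5 0.2]. Elementwise product with the kernel and sum: 1.1·-1 + 1.6·1 + 5.6·2 + 5.6·-0.5 + 1.5·0.5 + 0.2·2.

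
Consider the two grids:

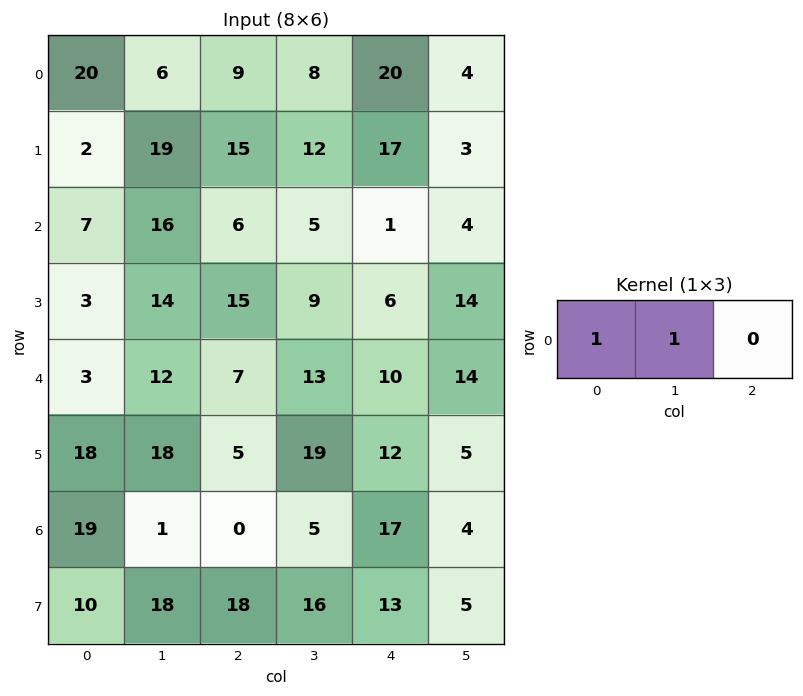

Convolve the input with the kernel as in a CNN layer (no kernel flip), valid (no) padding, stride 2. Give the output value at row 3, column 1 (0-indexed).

5

The receptive field on the input at this output position is [0 5 17]. Elementwise product with the kernel and sum: 0·1 + 5·1.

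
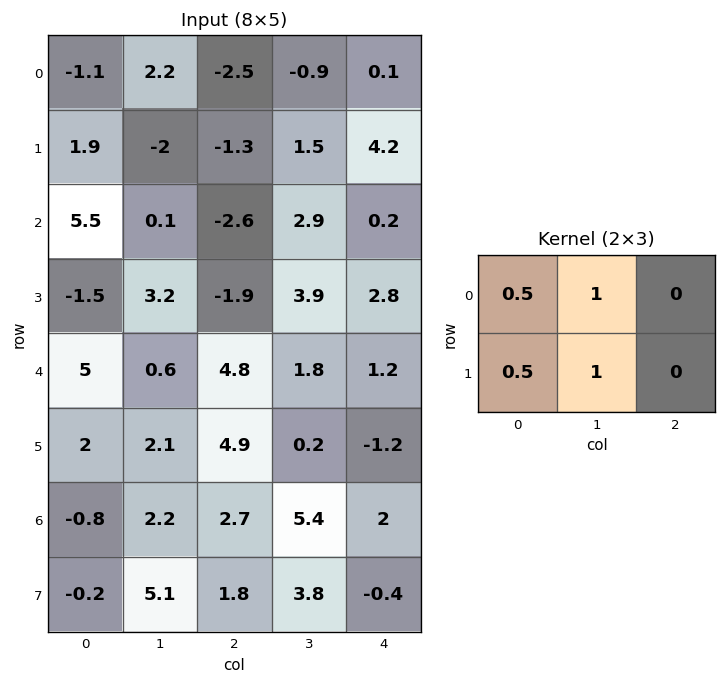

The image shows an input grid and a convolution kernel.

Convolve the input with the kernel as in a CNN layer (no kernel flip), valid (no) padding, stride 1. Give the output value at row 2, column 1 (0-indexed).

-2.85

The receptive field on the input at this output position is [0.1 -2.6 2.9 / 3.2 -1.9 3.9]. Elementwise product with the kernel and sum: 0.1·0.5 + -2.6·1 + 3.2·0.5 + -1.9·1.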